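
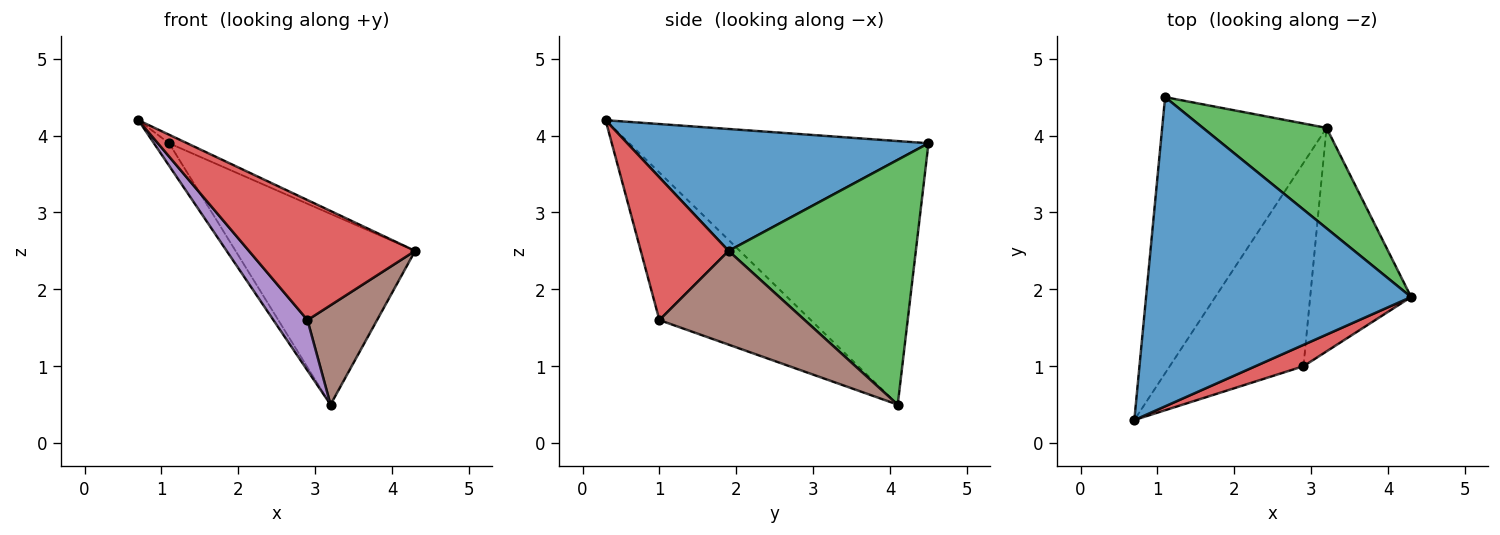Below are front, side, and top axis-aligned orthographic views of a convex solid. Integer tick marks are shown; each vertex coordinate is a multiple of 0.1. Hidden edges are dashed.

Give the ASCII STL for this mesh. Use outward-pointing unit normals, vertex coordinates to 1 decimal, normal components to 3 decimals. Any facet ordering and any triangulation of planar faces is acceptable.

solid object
 facet normal 0.418 0.025 0.908
  outer loop
   vertex 1.1 4.5 3.9
   vertex 0.7 0.3 4.2
   vertex 4.3 1.9 2.5
  endloop
 endfacet
 facet normal -0.848 0.043 -0.529
  outer loop
   vertex 3.2 4.1 0.5
   vertex 0.7 0.3 4.2
   vertex 1.1 4.5 3.9
  endloop
 endfacet
 facet normal 0.678 0.650 0.342
  outer loop
   vertex 3.2 4.1 0.5
   vertex 1.1 4.5 3.9
   vertex 4.3 1.9 2.5
  endloop
 endfacet
 facet normal 0.462 -0.873 0.155
  outer loop
   vertex 2.9 1.0 1.6
   vertex 4.3 1.9 2.5
   vertex 0.7 0.3 4.2
  endloop
 endfacet
 facet normal -0.731 -0.164 -0.663
  outer loop
   vertex 2.9 1.0 1.6
   vertex 0.7 0.3 4.2
   vertex 3.2 4.1 0.5
  endloop
 endfacet
 facet normal 0.647 -0.310 -0.697
  outer loop
   vertex 2.9 1.0 1.6
   vertex 3.2 4.1 0.5
   vertex 4.3 1.9 2.5
  endloop
 endfacet
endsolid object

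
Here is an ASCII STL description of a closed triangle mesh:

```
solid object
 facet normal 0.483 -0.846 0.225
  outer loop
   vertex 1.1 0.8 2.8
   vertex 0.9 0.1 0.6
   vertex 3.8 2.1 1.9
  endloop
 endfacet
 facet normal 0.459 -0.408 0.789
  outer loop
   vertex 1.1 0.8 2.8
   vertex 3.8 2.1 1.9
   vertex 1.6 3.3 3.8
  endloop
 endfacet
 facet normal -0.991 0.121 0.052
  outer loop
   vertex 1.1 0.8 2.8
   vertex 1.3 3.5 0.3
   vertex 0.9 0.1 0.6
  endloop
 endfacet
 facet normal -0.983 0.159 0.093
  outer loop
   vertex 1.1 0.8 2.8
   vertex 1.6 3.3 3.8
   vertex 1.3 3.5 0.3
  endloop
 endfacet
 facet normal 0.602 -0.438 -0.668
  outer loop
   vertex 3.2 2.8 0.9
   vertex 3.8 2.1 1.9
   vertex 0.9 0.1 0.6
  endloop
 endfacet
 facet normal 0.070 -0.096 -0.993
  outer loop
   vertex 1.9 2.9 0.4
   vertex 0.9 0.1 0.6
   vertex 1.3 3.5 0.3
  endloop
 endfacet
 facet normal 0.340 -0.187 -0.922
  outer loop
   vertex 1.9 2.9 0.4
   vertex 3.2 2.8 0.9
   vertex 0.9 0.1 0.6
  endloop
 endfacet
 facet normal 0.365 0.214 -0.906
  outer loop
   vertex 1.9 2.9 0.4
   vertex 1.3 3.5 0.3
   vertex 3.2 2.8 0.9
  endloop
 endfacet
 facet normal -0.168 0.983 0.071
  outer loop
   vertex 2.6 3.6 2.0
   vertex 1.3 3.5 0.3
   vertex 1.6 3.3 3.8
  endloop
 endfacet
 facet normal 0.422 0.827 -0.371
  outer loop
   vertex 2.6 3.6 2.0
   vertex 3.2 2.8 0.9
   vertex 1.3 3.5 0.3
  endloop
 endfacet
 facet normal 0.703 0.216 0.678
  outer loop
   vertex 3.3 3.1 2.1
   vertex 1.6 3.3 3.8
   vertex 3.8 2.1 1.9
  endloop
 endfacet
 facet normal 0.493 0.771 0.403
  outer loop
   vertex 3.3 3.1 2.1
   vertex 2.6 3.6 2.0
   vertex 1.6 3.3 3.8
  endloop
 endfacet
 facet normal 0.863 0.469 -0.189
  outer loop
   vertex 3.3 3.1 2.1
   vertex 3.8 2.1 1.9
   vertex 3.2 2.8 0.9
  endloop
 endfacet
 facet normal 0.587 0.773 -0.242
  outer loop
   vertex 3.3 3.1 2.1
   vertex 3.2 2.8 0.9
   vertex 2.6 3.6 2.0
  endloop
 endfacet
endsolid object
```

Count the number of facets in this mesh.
14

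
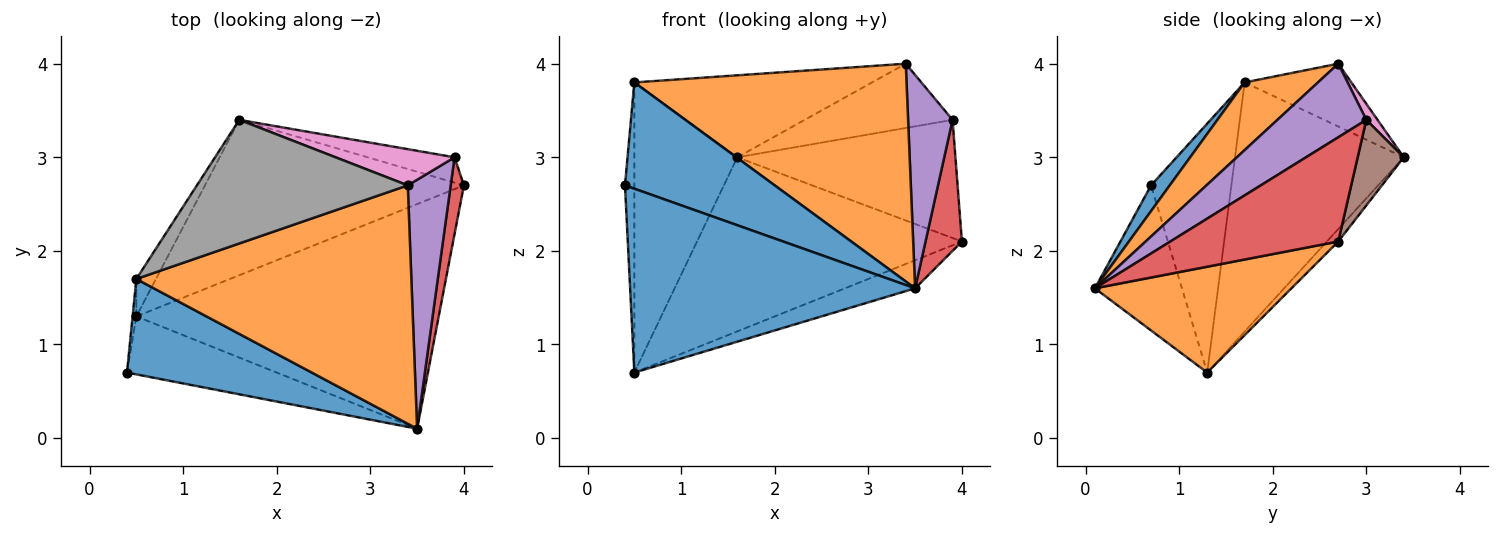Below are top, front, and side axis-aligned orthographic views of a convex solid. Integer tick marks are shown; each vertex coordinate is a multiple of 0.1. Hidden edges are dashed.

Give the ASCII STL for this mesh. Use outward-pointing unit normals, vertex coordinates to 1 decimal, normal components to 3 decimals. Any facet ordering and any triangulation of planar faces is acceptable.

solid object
 facet normal -0.280 -0.916 -0.289
  outer loop
   vertex 0.5 1.3 0.7
   vertex 3.5 0.1 1.6
   vertex 0.4 0.7 2.7
  endloop
 endfacet
 facet normal 0.328 0.117 -0.937
  outer loop
   vertex 0.5 1.3 0.7
   vertex 4.0 2.7 2.1
   vertex 3.5 0.1 1.6
  endloop
 endfacet
 facet normal -0.032 0.746 -0.666
  outer loop
   vertex 1.6 3.4 3.0
   vertex 4.0 2.7 2.1
   vertex 0.5 1.3 0.7
  endloop
 endfacet
 facet normal 0.970 -0.210 0.123
  outer loop
   vertex 3.9 3.0 3.4
   vertex 3.5 0.1 1.6
   vertex 4.0 2.7 2.1
  endloop
 endfacet
 facet normal 0.793 -0.396 0.463
  outer loop
   vertex 3.9 3.0 3.4
   vertex 3.4 2.7 4.0
   vertex 3.5 0.1 1.6
  endloop
 endfacet
 facet normal 0.202 0.958 -0.205
  outer loop
   vertex 3.9 3.0 3.4
   vertex 4.0 2.7 2.1
   vertex 1.6 3.4 3.0
  endloop
 endfacet
 facet normal 0.066 0.869 0.490
  outer loop
   vertex 3.9 3.0 3.4
   vertex 1.6 3.4 3.0
   vertex 3.4 2.7 4.0
  endloop
 endfacet
 facet normal -0.241 0.536 0.809
  outer loop
   vertex 0.5 1.7 3.8
   vertex 3.4 2.7 4.0
   vertex 1.6 3.4 3.0
  endloop
 endfacet
 facet normal -0.993 0.116 -0.015
  outer loop
   vertex 0.5 1.7 3.8
   vertex 0.5 1.3 0.7
   vertex 0.4 0.7 2.7
  endloop
 endfacet
 facet normal -0.852 0.520 -0.067
  outer loop
   vertex 0.5 1.7 3.8
   vertex 1.6 3.4 3.0
   vertex 0.5 1.3 0.7
  endloop
 endfacet
 facet normal 0.093 -0.741 0.665
  outer loop
   vertex 0.5 1.7 3.8
   vertex 0.4 0.7 2.7
   vertex 3.5 0.1 1.6
  endloop
 endfacet
 facet normal 0.179 -0.664 0.726
  outer loop
   vertex 0.5 1.7 3.8
   vertex 3.5 0.1 1.6
   vertex 3.4 2.7 4.0
  endloop
 endfacet
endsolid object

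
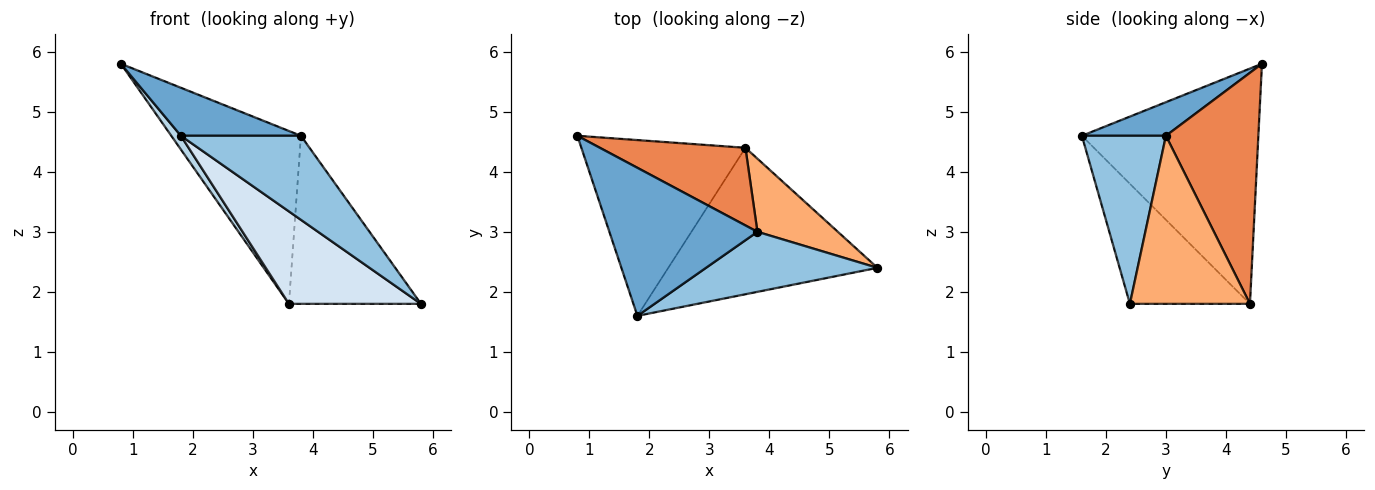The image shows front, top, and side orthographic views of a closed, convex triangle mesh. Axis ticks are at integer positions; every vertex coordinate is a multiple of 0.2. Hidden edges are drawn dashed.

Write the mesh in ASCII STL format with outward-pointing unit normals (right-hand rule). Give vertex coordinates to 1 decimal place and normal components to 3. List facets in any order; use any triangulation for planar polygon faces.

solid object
 facet normal 0.211 -0.302 0.930
  outer loop
   vertex 3.8 3.0 4.6
   vertex 0.8 4.6 5.8
   vertex 1.8 1.6 4.6
  endloop
 endfacet
 facet normal 0.495 -0.707 0.505
  outer loop
   vertex 3.8 3.0 4.6
   vertex 1.8 1.6 4.6
   vertex 5.8 2.4 1.8
  endloop
 endfacet
 facet normal -0.819 -0.045 -0.571
  outer loop
   vertex 3.6 4.4 1.8
   vertex 1.8 1.6 4.6
   vertex 0.8 4.6 5.8
  endloop
 endfacet
 facet normal -0.437 -0.480 -0.761
  outer loop
   vertex 3.6 4.4 1.8
   vertex 5.8 2.4 1.8
   vertex 1.8 1.6 4.6
  endloop
 endfacet
 facet normal 0.545 0.765 0.343
  outer loop
   vertex 3.6 4.4 1.8
   vertex 0.8 4.6 5.8
   vertex 3.8 3.0 4.6
  endloop
 endfacet
 facet normal 0.640 0.704 0.306
  outer loop
   vertex 3.6 4.4 1.8
   vertex 3.8 3.0 4.6
   vertex 5.8 2.4 1.8
  endloop
 endfacet
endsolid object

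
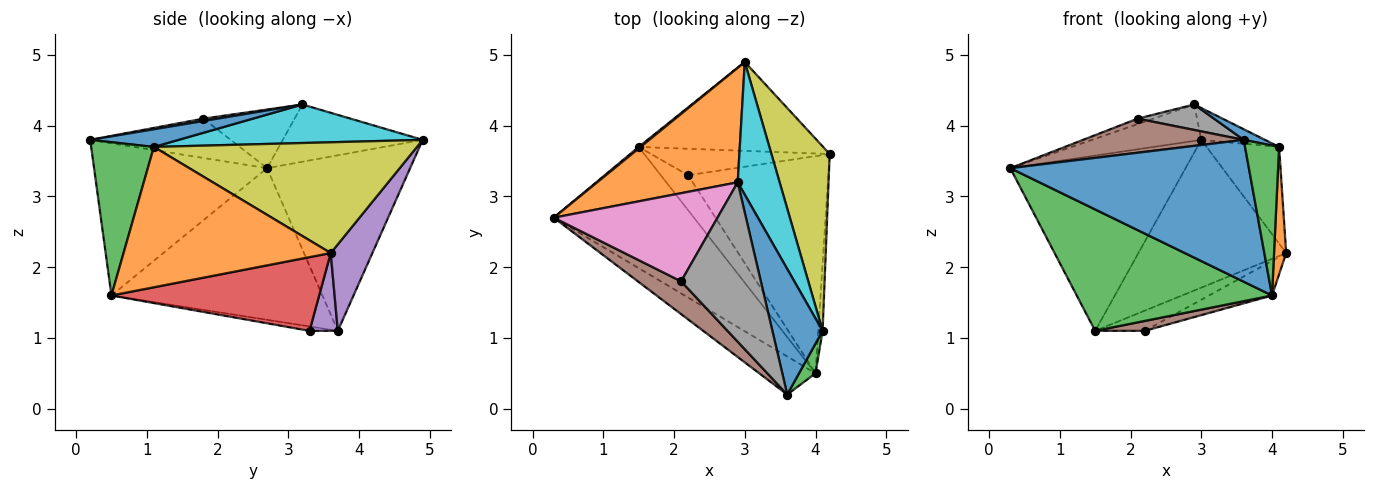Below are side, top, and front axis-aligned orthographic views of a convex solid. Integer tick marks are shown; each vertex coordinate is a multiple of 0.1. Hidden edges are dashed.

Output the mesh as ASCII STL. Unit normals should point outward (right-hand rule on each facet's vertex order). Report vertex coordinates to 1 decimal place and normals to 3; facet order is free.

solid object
 facet normal -0.574 -0.791 -0.212
  outer loop
   vertex 4.0 0.5 1.6
   vertex 3.6 0.2 3.8
   vertex 0.3 2.7 3.4
  endloop
 endfacet
 facet normal -0.362 0.283 0.888
  outer loop
   vertex 2.9 3.2 4.3
   vertex 3.0 4.9 3.8
   vertex 0.3 2.7 3.4
  endloop
 endfacet
 facet normal -0.607 -0.562 -0.561
  outer loop
   vertex 1.5 3.7 1.1
   vertex 4.0 0.5 1.6
   vertex 0.3 2.7 3.4
  endloop
 endfacet
 facet normal -0.632 0.775 0.007
  outer loop
   vertex 1.5 3.7 1.1
   vertex 0.3 2.7 3.4
   vertex 3.0 4.9 3.8
  endloop
 endfacet
 facet normal 0.235 0.833 -0.501
  outer loop
   vertex 1.5 3.7 1.1
   vertex 3.0 4.9 3.8
   vertex 4.2 3.6 2.2
  endloop
 endfacet
 facet normal -0.533 -0.610 0.587
  outer loop
   vertex 2.1 1.8 4.1
   vertex 0.3 2.7 3.4
   vertex 3.6 0.2 3.8
  endloop
 endfacet
 facet normal -0.337 0.058 0.940
  outer loop
   vertex 2.1 1.8 4.1
   vertex 2.9 3.2 4.3
   vertex 0.3 2.7 3.4
  endloop
 endfacet
 facet normal 0.029 -0.158 0.987
  outer loop
   vertex 2.1 1.8 4.1
   vertex 3.6 0.2 3.8
   vertex 2.9 3.2 4.3
  endloop
 endfacet
 facet normal 0.860 0.237 0.452
  outer loop
   vertex 4.1 1.1 3.7
   vertex 4.2 3.6 2.2
   vertex 3.0 4.9 3.8
  endloop
 endfacet
 facet normal 0.667 0.174 0.725
  outer loop
   vertex 4.1 1.1 3.7
   vertex 3.0 4.9 3.8
   vertex 2.9 3.2 4.3
  endloop
 endfacet
 facet normal 0.331 -0.079 0.940
  outer loop
   vertex 4.1 1.1 3.7
   vertex 2.9 3.2 4.3
   vertex 3.6 0.2 3.8
  endloop
 endfacet
 facet normal 0.998 -0.058 -0.031
  outer loop
   vertex 4.1 1.1 3.7
   vertex 4.0 0.5 1.6
   vertex 4.2 3.6 2.2
  endloop
 endfacet
 facet normal 0.875 -0.475 0.094
  outer loop
   vertex 4.1 1.1 3.7
   vertex 3.6 0.2 3.8
   vertex 4.0 0.5 1.6
  endloop
 endfacet
 facet normal 0.461 0.140 -0.876
  outer loop
   vertex 2.2 3.3 1.1
   vertex 4.2 3.6 2.2
   vertex 4.0 0.5 1.6
  endloop
 endfacet
 facet normal 0.327 0.573 -0.751
  outer loop
   vertex 2.2 3.3 1.1
   vertex 1.5 3.7 1.1
   vertex 4.2 3.6 2.2
  endloop
 endfacet
 facet normal -0.153 -0.268 -0.951
  outer loop
   vertex 2.2 3.3 1.1
   vertex 4.0 0.5 1.6
   vertex 1.5 3.7 1.1
  endloop
 endfacet
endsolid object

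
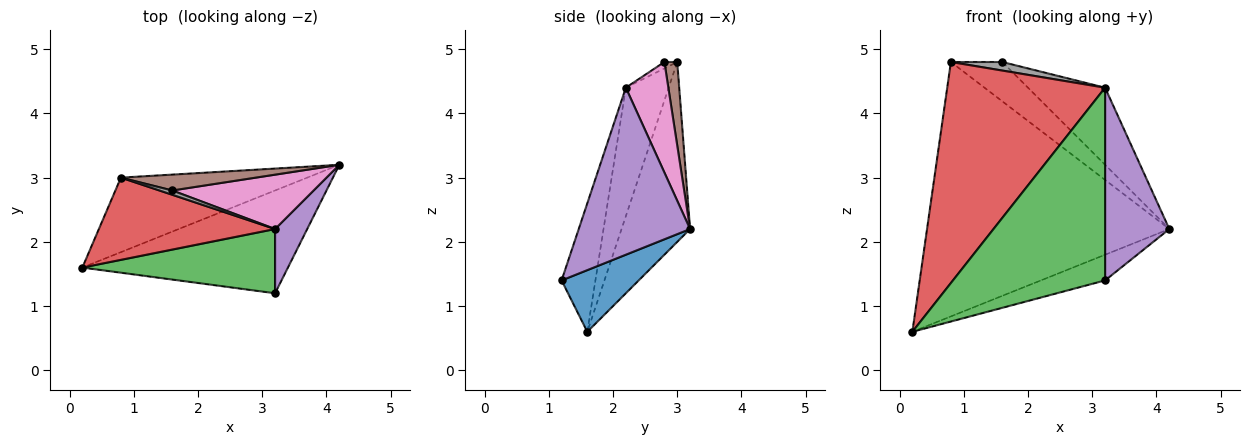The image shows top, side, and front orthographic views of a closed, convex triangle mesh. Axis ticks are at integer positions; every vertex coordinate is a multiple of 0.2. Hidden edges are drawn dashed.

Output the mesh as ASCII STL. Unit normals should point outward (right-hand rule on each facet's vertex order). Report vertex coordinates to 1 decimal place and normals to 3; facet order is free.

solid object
 facet normal 0.279 0.233 -0.931
  outer loop
   vertex 3.2 1.2 1.4
   vertex 0.2 1.6 0.6
   vertex 4.2 3.2 2.2
  endloop
 endfacet
 facet normal -0.262 0.926 -0.271
  outer loop
   vertex 0.8 3.0 4.8
   vertex 4.2 3.2 2.2
   vertex 0.2 1.6 0.6
  endloop
 endfacet
 facet normal -0.206 -0.928 0.309
  outer loop
   vertex 3.2 2.2 4.4
   vertex 0.2 1.6 0.6
   vertex 3.2 1.2 1.4
  endloop
 endfacet
 facet normal -0.246 -0.908 0.338
  outer loop
   vertex 3.2 2.2 4.4
   vertex 0.8 3.0 4.8
   vertex 0.2 1.6 0.6
  endloop
 endfacet
 facet normal 0.854 -0.493 0.164
  outer loop
   vertex 3.2 2.2 4.4
   vertex 3.2 1.2 1.4
   vertex 4.2 3.2 2.2
  endloop
 endfacet
 facet normal 0.226 0.903 0.365
  outer loop
   vertex 1.6 2.8 4.8
   vertex 4.2 3.2 2.2
   vertex 0.8 3.0 4.8
  endloop
 endfacet
 facet normal 0.411 0.745 0.525
  outer loop
   vertex 1.6 2.8 4.8
   vertex 3.2 2.2 4.4
   vertex 4.2 3.2 2.2
  endloop
 endfacet
 facet normal -0.218 -0.873 0.436
  outer loop
   vertex 1.6 2.8 4.8
   vertex 0.8 3.0 4.8
   vertex 3.2 2.2 4.4
  endloop
 endfacet
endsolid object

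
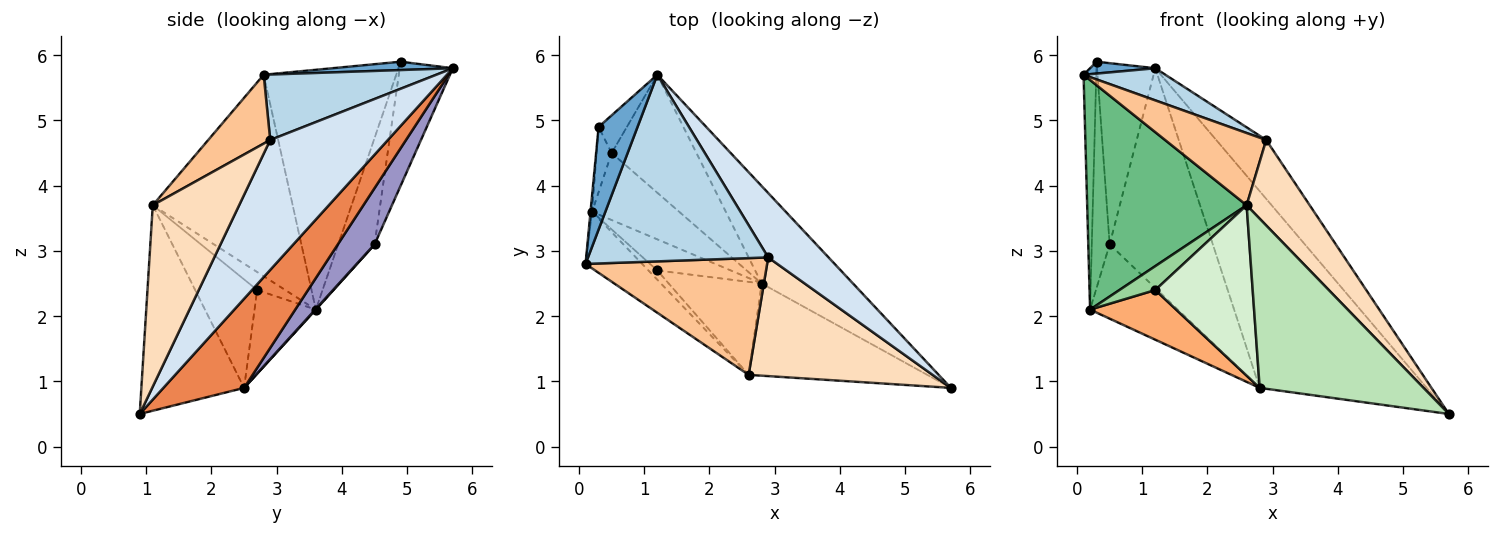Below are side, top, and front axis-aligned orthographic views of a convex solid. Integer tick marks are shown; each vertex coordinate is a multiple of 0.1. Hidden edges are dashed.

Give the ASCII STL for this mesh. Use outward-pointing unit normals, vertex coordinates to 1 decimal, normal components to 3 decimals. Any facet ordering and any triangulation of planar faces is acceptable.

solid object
 facet normal 0.208 -0.112 0.972
  outer loop
   vertex 0.3 4.9 5.9
   vertex 0.1 2.8 5.7
   vertex 1.2 5.7 5.8
  endloop
 endfacet
 facet normal -0.995 0.095 -0.006
  outer loop
   vertex 0.2 3.6 2.1
   vertex 0.1 2.8 5.7
   vertex 0.3 4.9 5.9
  endloop
 endfacet
 facet normal 0.337 -0.160 0.928
  outer loop
   vertex 2.9 2.9 4.7
   vertex 1.2 5.7 5.8
   vertex 0.1 2.8 5.7
  endloop
 endfacet
 facet normal 0.846 0.359 0.393
  outer loop
   vertex 2.9 2.9 4.7
   vertex 5.7 0.9 0.5
   vertex 1.2 5.7 5.8
  endloop
 endfacet
 facet normal 0.398 0.822 -0.407
  outer loop
   vertex 2.8 2.5 0.9
   vertex 1.2 5.7 5.8
   vertex 5.7 0.9 0.5
  endloop
 endfacet
 facet normal -0.517 -0.726 -0.454
  outer loop
   vertex 2.8 2.5 0.9
   vertex 1.2 2.7 2.4
   vertex 0.2 3.6 2.1
  endloop
 endfacet
 facet normal 0.307 -0.501 0.809
  outer loop
   vertex 2.6 1.1 3.7
   vertex 2.9 2.9 4.7
   vertex 0.1 2.8 5.7
  endloop
 endfacet
 facet normal 0.625 -0.456 0.634
  outer loop
   vertex 2.6 1.1 3.7
   vertex 5.7 0.9 0.5
   vertex 2.9 2.9 4.7
  endloop
 endfacet
 facet normal -0.648 -0.739 -0.182
  outer loop
   vertex 2.6 1.1 3.7
   vertex 0.1 2.8 5.7
   vertex 0.2 3.6 2.1
  endloop
 endfacet
 facet normal -0.590 -0.753 -0.291
  outer loop
   vertex 2.6 1.1 3.7
   vertex 0.2 3.6 2.1
   vertex 1.2 2.7 2.4
  endloop
 endfacet
 facet normal -0.482 -0.769 -0.419
  outer loop
   vertex 2.6 1.1 3.7
   vertex 2.8 2.5 0.9
   vertex 5.7 0.9 0.5
  endloop
 endfacet
 facet normal -0.488 -0.766 -0.418
  outer loop
   vertex 2.6 1.1 3.7
   vertex 1.2 2.7 2.4
   vertex 2.8 2.5 0.9
  endloop
 endfacet
 facet normal 0.299 0.841 -0.451
  outer loop
   vertex 0.5 4.5 3.1
   vertex 1.2 5.7 5.8
   vertex 2.8 2.5 0.9
  endloop
 endfacet
 facet normal 0.005 0.743 -0.670
  outer loop
   vertex 0.5 4.5 3.1
   vertex 2.8 2.5 0.9
   vertex 0.2 3.6 2.1
  endloop
 endfacet
 facet normal -0.666 0.730 -0.152
  outer loop
   vertex 0.5 4.5 3.1
   vertex 0.3 4.9 5.9
   vertex 1.2 5.7 5.8
  endloop
 endfacet
 facet normal -0.891 0.437 -0.126
  outer loop
   vertex 0.5 4.5 3.1
   vertex 0.2 3.6 2.1
   vertex 0.3 4.9 5.9
  endloop
 endfacet
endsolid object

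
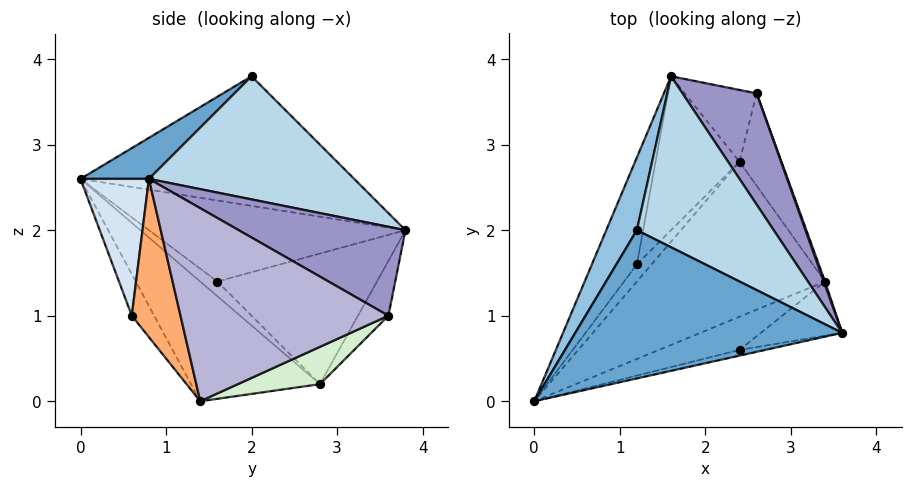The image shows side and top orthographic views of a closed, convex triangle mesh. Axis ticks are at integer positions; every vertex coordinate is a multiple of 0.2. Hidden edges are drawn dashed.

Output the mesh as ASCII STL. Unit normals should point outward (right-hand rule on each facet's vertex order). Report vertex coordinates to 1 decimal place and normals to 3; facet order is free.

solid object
 facet normal 0.125 -0.565 0.816
  outer loop
   vertex 1.2 2.0 3.8
   vertex 0.0 0.0 2.6
   vertex 3.6 0.8 2.6
  endloop
 endfacet
 facet normal -0.889 0.407 0.210
  outer loop
   vertex 1.2 2.0 3.8
   vertex 1.6 3.8 2.0
   vertex 0.0 0.0 2.6
  endloop
 endfacet
 facet normal 0.575 0.511 0.639
  outer loop
   vertex 1.2 2.0 3.8
   vertex 3.6 0.8 2.6
   vertex 1.6 3.8 2.0
  endloop
 endfacet
 facet normal 0.217 -0.975 -0.041
  outer loop
   vertex 2.4 0.6 1.0
   vertex 3.6 0.8 2.6
   vertex 0.0 0.0 2.6
  endloop
 endfacet
 facet normal -0.403 -0.474 -0.783
  outer loop
   vertex 2.4 0.6 1.0
   vertex 0.0 0.0 2.6
   vertex 3.4 1.4 0.0
  endloop
 endfacet
 facet normal 0.454 -0.860 -0.233
  outer loop
   vertex 2.4 0.6 1.0
   vertex 3.4 1.4 0.0
   vertex 3.6 0.8 2.6
  endloop
 endfacet
 facet normal -0.519 -0.254 -0.816
  outer loop
   vertex 2.4 2.8 0.2
   vertex 3.4 1.4 0.0
   vertex 0.0 0.0 2.6
  endloop
 endfacet
 facet normal -0.839 0.280 -0.466
  outer loop
   vertex 1.2 1.6 1.4
   vertex 0.0 0.0 2.6
   vertex 1.6 3.8 2.0
  endloop
 endfacet
 facet normal -0.707 0.000 -0.707
  outer loop
   vertex 1.2 1.6 1.4
   vertex 2.4 2.8 0.2
   vertex 0.0 0.0 2.6
  endloop
 endfacet
 facet normal -0.806 0.288 -0.518
  outer loop
   vertex 1.2 1.6 1.4
   vertex 1.6 3.8 2.0
   vertex 2.4 2.8 0.2
  endloop
 endfacet
 facet normal -0.440 0.688 -0.578
  outer loop
   vertex 2.6 3.6 1.0
   vertex 2.4 2.8 0.2
   vertex 1.6 3.8 2.0
  endloop
 endfacet
 facet normal 0.574 0.503 -0.646
  outer loop
   vertex 2.6 3.6 1.0
   vertex 3.4 1.4 0.0
   vertex 2.4 2.8 0.2
  endloop
 endfacet
 facet normal 0.647 0.539 0.539
  outer loop
   vertex 2.6 3.6 1.0
   vertex 1.6 3.8 2.0
   vertex 3.6 0.8 2.6
  endloop
 endfacet
 facet normal 0.941 0.339 0.006
  outer loop
   vertex 2.6 3.6 1.0
   vertex 3.6 0.8 2.6
   vertex 3.4 1.4 0.0
  endloop
 endfacet
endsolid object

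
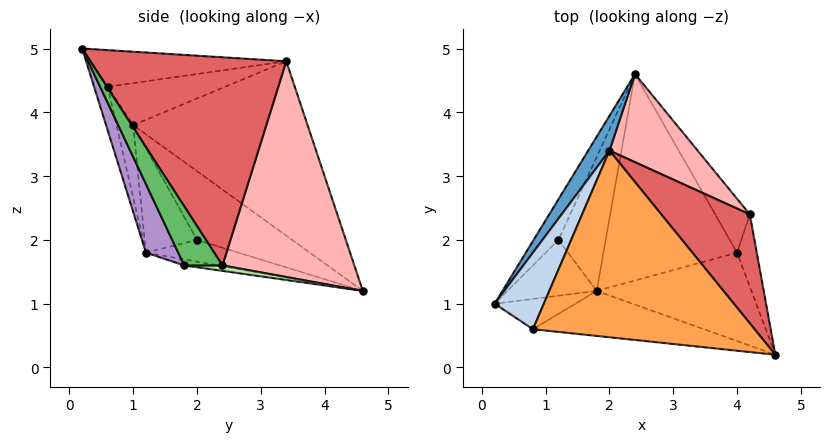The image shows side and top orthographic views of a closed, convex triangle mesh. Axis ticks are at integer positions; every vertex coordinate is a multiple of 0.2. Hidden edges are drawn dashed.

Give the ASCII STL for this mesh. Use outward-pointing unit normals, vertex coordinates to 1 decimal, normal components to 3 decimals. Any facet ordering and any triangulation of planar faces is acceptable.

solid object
 facet normal -0.815 0.570 0.099
  outer loop
   vertex 2.0 3.4 4.8
   vertex 2.4 4.6 1.2
   vertex 0.2 1.0 3.8
  endloop
 endfacet
 facet normal -0.639 0.167 0.751
  outer loop
   vertex 0.8 0.6 4.4
   vertex 2.0 3.4 4.8
   vertex 0.2 1.0 3.8
  endloop
 endfacet
 facet normal -0.163 -0.071 0.984
  outer loop
   vertex 0.8 0.6 4.4
   vertex 4.6 0.2 5.0
   vertex 2.0 3.4 4.8
  endloop
 endfacet
 facet normal -0.893 0.313 -0.322
  outer loop
   vertex 1.2 2.0 2.0
   vertex 0.2 1.0 3.8
   vertex 2.4 4.6 1.2
  endloop
 endfacet
 facet normal 0.905 -0.302 -0.302
  outer loop
   vertex 4.2 2.4 1.6
   vertex 4.6 0.2 5.0
   vertex 4.0 1.8 1.6
  endloop
 endfacet
 facet normal 0.156 -0.052 -0.986
  outer loop
   vertex 4.2 2.4 1.6
   vertex 4.0 1.8 1.6
   vertex 2.4 4.6 1.2
  endloop
 endfacet
 facet normal 0.728 0.611 0.310
  outer loop
   vertex 4.2 2.4 1.6
   vertex 2.0 3.4 4.8
   vertex 4.6 0.2 5.0
  endloop
 endfacet
 facet normal 0.714 0.637 0.292
  outer loop
   vertex 4.2 2.4 1.6
   vertex 2.4 4.6 1.2
   vertex 2.0 3.4 4.8
  endloop
 endfacet
 facet normal 0.198 -0.873 -0.446
  outer loop
   vertex 1.8 1.2 1.8
   vertex 4.0 1.8 1.6
   vertex 4.6 0.2 5.0
  endloop
 endfacet
 facet normal -0.063 -0.967 -0.247
  outer loop
   vertex 1.8 1.2 1.8
   vertex 4.6 0.2 5.0
   vertex 0.8 0.6 4.4
  endloop
 endfacet
 facet normal -0.285 -0.904 -0.318
  outer loop
   vertex 1.8 1.2 1.8
   vertex 0.8 0.6 4.4
   vertex 0.2 1.0 3.8
  endloop
 endfacet
 facet normal -0.704 -0.378 -0.601
  outer loop
   vertex 1.8 1.2 1.8
   vertex 0.2 1.0 3.8
   vertex 1.2 2.0 2.0
  endloop
 endfacet
 facet normal -0.044 -0.166 -0.985
  outer loop
   vertex 1.8 1.2 1.8
   vertex 2.4 4.6 1.2
   vertex 4.0 1.8 1.6
  endloop
 endfacet
 facet normal -0.417 -0.086 -0.905
  outer loop
   vertex 1.8 1.2 1.8
   vertex 1.2 2.0 2.0
   vertex 2.4 4.6 1.2
  endloop
 endfacet
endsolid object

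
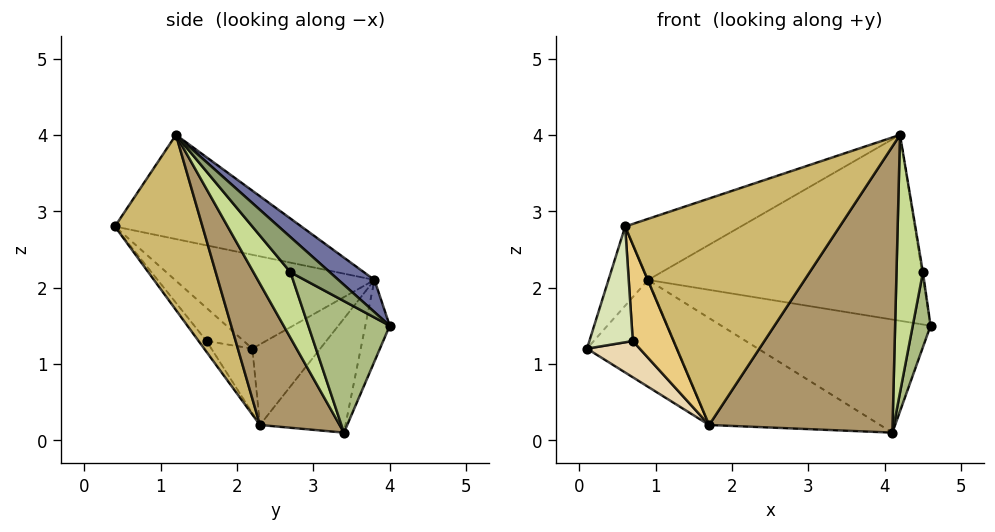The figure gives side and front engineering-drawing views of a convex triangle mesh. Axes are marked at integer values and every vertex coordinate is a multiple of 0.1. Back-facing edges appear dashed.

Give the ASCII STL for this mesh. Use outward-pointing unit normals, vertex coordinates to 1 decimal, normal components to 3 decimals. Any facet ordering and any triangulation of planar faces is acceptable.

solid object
 facet normal 0.086 0.657 0.749
  outer loop
   vertex 0.9 3.8 2.1
   vertex 4.2 1.2 4.0
   vertex 4.6 4.0 1.5
  endloop
 endfacet
 facet normal -0.108 0.927 -0.359
  outer loop
   vertex 0.9 3.8 2.1
   vertex 4.6 4.0 1.5
   vertex 4.1 3.4 0.1
  endloop
 endfacet
 facet normal -0.868 0.172 0.465
  outer loop
   vertex 0.6 0.4 2.8
   vertex 0.9 3.8 2.1
   vertex 0.1 2.2 1.2
  endloop
 endfacet
 facet normal -0.352 0.218 0.910
  outer loop
   vertex 0.6 0.4 2.8
   vertex 4.2 1.2 4.0
   vertex 0.9 3.8 2.1
  endloop
 endfacet
 facet normal 0.983 0.023 0.183
  outer loop
   vertex 4.5 2.7 2.2
   vertex 4.6 4.0 1.5
   vertex 4.2 1.2 4.0
  endloop
 endfacet
 facet normal 0.946 -0.207 -0.249
  outer loop
   vertex 4.5 2.7 2.2
   vertex 4.1 3.4 0.1
   vertex 4.6 4.0 1.5
  endloop
 endfacet
 facet normal 0.768 -0.549 -0.329
  outer loop
   vertex 4.5 2.7 2.2
   vertex 4.2 1.2 4.0
   vertex 4.1 3.4 0.1
  endloop
 endfacet
 facet normal -0.545 -0.636 -0.545
  outer loop
   vertex 0.7 1.6 1.3
   vertex 0.6 0.4 2.8
   vertex 0.1 2.2 1.2
  endloop
 endfacet
 facet normal 0.352 -0.811 -0.467
  outer loop
   vertex 1.7 2.3 0.2
   vertex 4.1 3.4 0.1
   vertex 4.2 1.2 4.0
  endloop
 endfacet
 facet normal 0.336 -0.823 -0.459
  outer loop
   vertex 1.7 2.3 0.2
   vertex 4.2 1.2 4.0
   vertex 0.6 0.4 2.8
  endloop
 endfacet
 facet normal -0.149 -0.767 -0.624
  outer loop
   vertex 1.7 2.3 0.2
   vertex 0.6 0.4 2.8
   vertex 0.7 1.6 1.3
  endloop
 endfacet
 facet normal -0.421 -0.542 -0.727
  outer loop
   vertex 1.7 2.3 0.2
   vertex 0.7 1.6 1.3
   vertex 0.1 2.2 1.2
  endloop
 endfacet
 facet normal -0.451 0.598 -0.662
  outer loop
   vertex 1.7 2.3 0.2
   vertex 0.1 2.2 1.2
   vertex 0.9 3.8 2.1
  endloop
 endfacet
 facet normal -0.333 0.667 -0.667
  outer loop
   vertex 1.7 2.3 0.2
   vertex 0.9 3.8 2.1
   vertex 4.1 3.4 0.1
  endloop
 endfacet
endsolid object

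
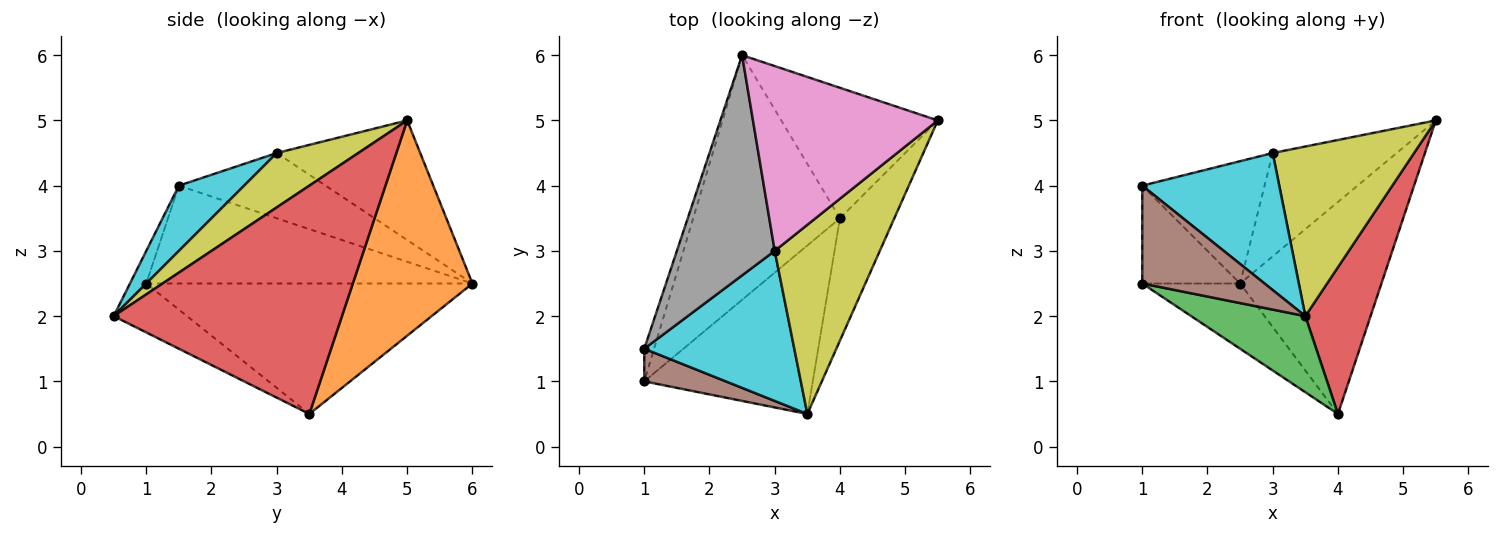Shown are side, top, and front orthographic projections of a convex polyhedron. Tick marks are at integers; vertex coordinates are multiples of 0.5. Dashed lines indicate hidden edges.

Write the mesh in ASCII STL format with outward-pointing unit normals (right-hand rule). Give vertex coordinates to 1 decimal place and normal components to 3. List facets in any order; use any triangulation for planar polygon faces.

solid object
 facet normal -0.652 0.195 -0.733
  outer loop
   vertex 4.0 3.5 0.5
   vertex 1.0 1.0 2.5
   vertex 2.5 6.0 2.5
  endloop
 endfacet
 facet normal 0.585 0.691 -0.425
  outer loop
   vertex 4.0 3.5 0.5
   vertex 2.5 6.0 2.5
   vertex 5.5 5.0 5.0
  endloop
 endfacet
 facet normal -0.256 -0.398 -0.881
  outer loop
   vertex 3.5 0.5 2.0
   vertex 1.0 1.0 2.5
   vertex 4.0 3.5 0.5
  endloop
 endfacet
 facet normal 0.937 -0.268 -0.223
  outer loop
   vertex 3.5 0.5 2.0
   vertex 4.0 3.5 0.5
   vertex 5.5 5.0 5.0
  endloop
 endfacet
 facet normal -0.953 0.286 -0.095
  outer loop
   vertex 1.0 1.5 4.0
   vertex 2.5 6.0 2.5
   vertex 1.0 1.0 2.5
  endloop
 endfacet
 facet normal -0.125 -0.941 0.314
  outer loop
   vertex 1.0 1.5 4.0
   vertex 1.0 1.0 2.5
   vertex 3.5 0.5 2.0
  endloop
 endfacet
 facet normal -0.492 0.425 0.760
  outer loop
   vertex 3.0 3.0 4.5
   vertex 5.5 5.0 5.0
   vertex 2.5 6.0 2.5
  endloop
 endfacet
 facet normal -0.504 0.420 0.755
  outer loop
   vertex 3.0 3.0 4.5
   vertex 2.5 6.0 2.5
   vertex 1.0 1.5 4.0
  endloop
 endfacet
 facet normal 0.359 -0.623 0.695
  outer loop
   vertex 3.0 3.0 4.5
   vertex 3.5 0.5 2.0
   vertex 5.5 5.0 5.0
  endloop
 endfacet
 facet normal 0.306 -0.642 0.703
  outer loop
   vertex 3.0 3.0 4.5
   vertex 1.0 1.5 4.0
   vertex 3.5 0.5 2.0
  endloop
 endfacet
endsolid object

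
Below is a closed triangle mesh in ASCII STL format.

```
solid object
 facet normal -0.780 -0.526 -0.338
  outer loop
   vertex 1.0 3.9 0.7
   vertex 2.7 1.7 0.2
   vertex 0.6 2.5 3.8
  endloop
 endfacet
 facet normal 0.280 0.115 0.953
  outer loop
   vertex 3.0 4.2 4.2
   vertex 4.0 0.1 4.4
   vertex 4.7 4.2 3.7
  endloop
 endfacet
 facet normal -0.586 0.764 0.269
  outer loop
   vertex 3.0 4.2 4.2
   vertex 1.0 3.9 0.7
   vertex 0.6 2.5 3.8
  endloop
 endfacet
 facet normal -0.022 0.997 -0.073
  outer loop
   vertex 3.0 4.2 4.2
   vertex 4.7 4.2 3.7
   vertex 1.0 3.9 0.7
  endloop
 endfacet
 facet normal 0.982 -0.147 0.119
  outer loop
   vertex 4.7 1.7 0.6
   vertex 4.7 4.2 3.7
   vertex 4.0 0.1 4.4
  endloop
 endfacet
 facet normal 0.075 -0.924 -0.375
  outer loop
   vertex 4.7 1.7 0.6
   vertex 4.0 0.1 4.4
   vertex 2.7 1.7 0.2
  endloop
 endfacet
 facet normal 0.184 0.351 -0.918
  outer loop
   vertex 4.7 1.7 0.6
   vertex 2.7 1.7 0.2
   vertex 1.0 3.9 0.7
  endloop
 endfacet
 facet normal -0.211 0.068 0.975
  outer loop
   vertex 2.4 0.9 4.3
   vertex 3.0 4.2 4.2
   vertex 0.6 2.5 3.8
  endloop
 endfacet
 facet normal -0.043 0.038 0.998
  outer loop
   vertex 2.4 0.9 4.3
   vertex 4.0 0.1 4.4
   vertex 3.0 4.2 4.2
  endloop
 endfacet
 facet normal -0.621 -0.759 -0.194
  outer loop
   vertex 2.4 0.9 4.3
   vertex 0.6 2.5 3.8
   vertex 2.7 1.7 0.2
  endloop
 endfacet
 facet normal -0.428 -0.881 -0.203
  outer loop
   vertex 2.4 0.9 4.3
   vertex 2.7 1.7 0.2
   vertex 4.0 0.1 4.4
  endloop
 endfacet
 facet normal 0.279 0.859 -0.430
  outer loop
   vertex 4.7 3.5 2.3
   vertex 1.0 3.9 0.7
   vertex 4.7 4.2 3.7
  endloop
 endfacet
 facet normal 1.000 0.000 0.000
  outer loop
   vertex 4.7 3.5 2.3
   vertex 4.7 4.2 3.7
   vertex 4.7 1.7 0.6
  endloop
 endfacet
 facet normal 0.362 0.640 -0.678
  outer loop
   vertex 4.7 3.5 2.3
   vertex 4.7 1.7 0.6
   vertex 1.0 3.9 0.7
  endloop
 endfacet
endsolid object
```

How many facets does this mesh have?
14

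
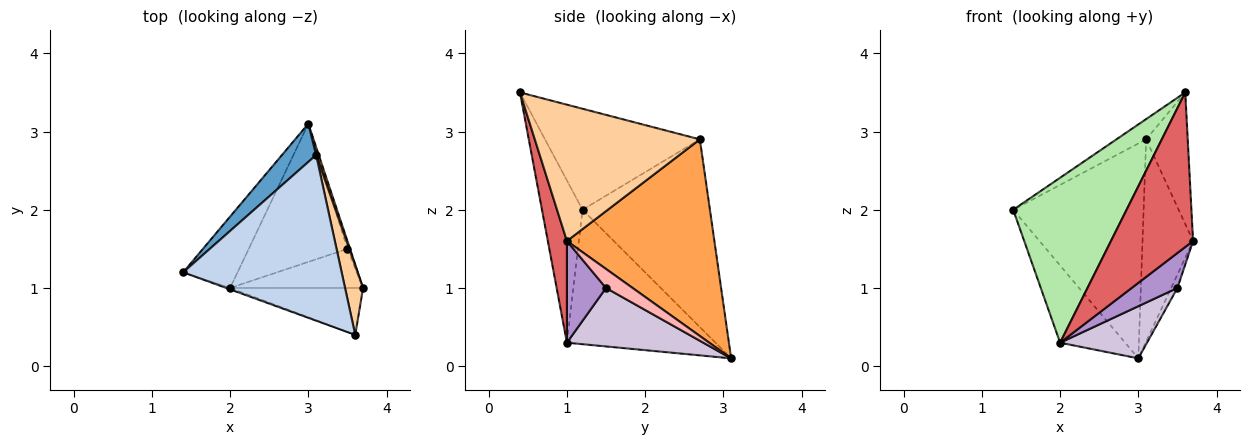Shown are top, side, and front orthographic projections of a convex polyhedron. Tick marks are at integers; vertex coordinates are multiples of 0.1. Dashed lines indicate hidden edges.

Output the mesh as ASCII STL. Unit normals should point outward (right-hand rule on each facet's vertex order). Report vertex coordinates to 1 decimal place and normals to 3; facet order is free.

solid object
 facet normal -0.693 0.710 0.126
  outer loop
   vertex 3.1 2.7 2.9
   vertex 3.0 3.1 0.1
   vertex 1.4 1.2 2.0
  endloop
 endfacet
 facet normal -0.535 0.103 0.839
  outer loop
   vertex 3.1 2.7 2.9
   vertex 1.4 1.2 2.0
   vertex 3.6 0.4 3.5
  endloop
 endfacet
 facet normal 0.946 0.324 0.013
  outer loop
   vertex 3.1 2.7 2.9
   vertex 3.7 1.0 1.6
   vertex 3.0 3.1 0.1
  endloop
 endfacet
 facet normal 0.962 0.242 0.127
  outer loop
   vertex 3.1 2.7 2.9
   vertex 3.6 0.4 3.5
   vertex 3.7 1.0 1.6
  endloop
 endfacet
 facet normal -0.859 0.376 -0.347
  outer loop
   vertex 2.0 1.0 0.3
   vertex 1.4 1.2 2.0
   vertex 3.0 3.1 0.1
  endloop
 endfacet
 facet normal -0.337 -0.942 -0.008
  outer loop
   vertex 2.0 1.0 0.3
   vertex 3.6 0.4 3.5
   vertex 1.4 1.2 2.0
  endloop
 endfacet
 facet normal 0.217 -0.934 -0.284
  outer loop
   vertex 2.0 1.0 0.3
   vertex 3.7 1.0 1.6
   vertex 3.6 0.4 3.5
  endloop
 endfacet
 facet normal 0.965 0.227 -0.132
  outer loop
   vertex 3.5 1.5 1.0
   vertex 3.0 3.1 0.1
   vertex 3.7 1.0 1.6
  endloop
 endfacet
 facet normal 0.495 -0.579 -0.648
  outer loop
   vertex 3.5 1.5 1.0
   vertex 3.7 1.0 1.6
   vertex 2.0 1.0 0.3
  endloop
 endfacet
 facet normal 0.485 -0.309 -0.818
  outer loop
   vertex 3.5 1.5 1.0
   vertex 2.0 1.0 0.3
   vertex 3.0 3.1 0.1
  endloop
 endfacet
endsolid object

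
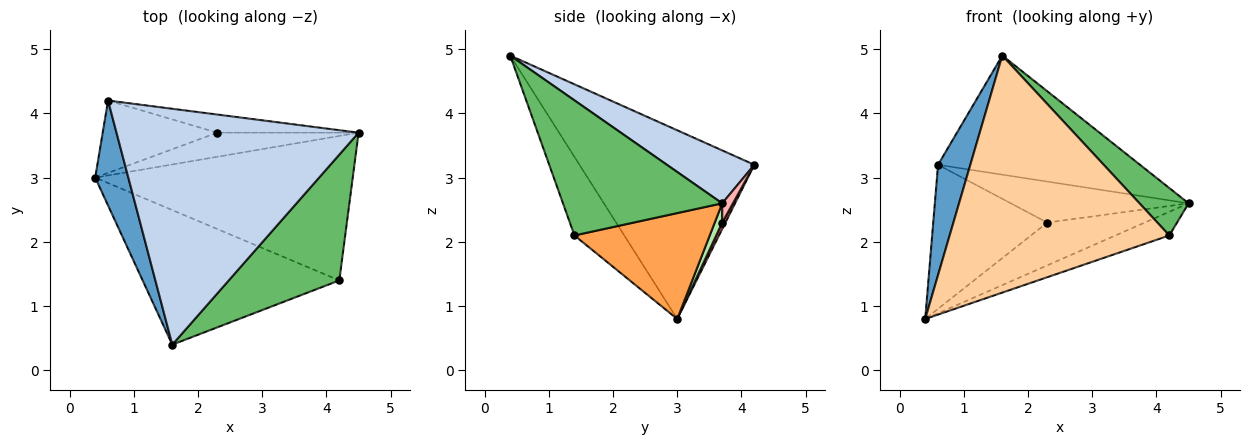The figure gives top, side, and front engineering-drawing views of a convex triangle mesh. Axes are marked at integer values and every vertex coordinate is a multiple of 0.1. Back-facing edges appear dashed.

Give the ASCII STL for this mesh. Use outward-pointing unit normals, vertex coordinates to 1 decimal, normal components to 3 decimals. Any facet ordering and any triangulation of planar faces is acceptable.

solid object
 facet normal -0.969 -0.179 0.170
  outer loop
   vertex 0.6 4.2 3.2
   vertex 0.4 3.0 0.8
   vertex 1.6 0.4 4.9
  endloop
 endfacet
 facet normal 0.192 0.442 0.876
  outer loop
   vertex 0.6 4.2 3.2
   vertex 1.6 0.4 4.9
   vertex 4.5 3.7 2.6
  endloop
 endfacet
 facet normal 0.376 0.150 -0.914
  outer loop
   vertex 4.2 1.4 2.1
   vertex 0.4 3.0 0.8
   vertex 4.5 3.7 2.6
  endloop
 endfacet
 facet normal -0.194 -0.853 -0.484
  outer loop
   vertex 4.2 1.4 2.1
   vertex 1.6 0.4 4.9
   vertex 0.4 3.0 0.8
  endloop
 endfacet
 facet normal 0.753 -0.232 0.616
  outer loop
   vertex 4.2 1.4 2.1
   vertex 4.5 3.7 2.6
   vertex 1.6 0.4 4.9
  endloop
 endfacet
 facet normal 0.067 0.869 -0.490
  outer loop
   vertex 2.3 3.7 2.3
   vertex 4.5 3.7 2.6
   vertex 0.4 3.0 0.8
  endloop
 endfacet
 facet normal 0.025 0.893 -0.449
  outer loop
   vertex 2.3 3.7 2.3
   vertex 0.4 3.0 0.8
   vertex 0.6 4.2 3.2
  endloop
 endfacet
 facet normal 0.055 0.913 -0.403
  outer loop
   vertex 2.3 3.7 2.3
   vertex 0.6 4.2 3.2
   vertex 4.5 3.7 2.6
  endloop
 endfacet
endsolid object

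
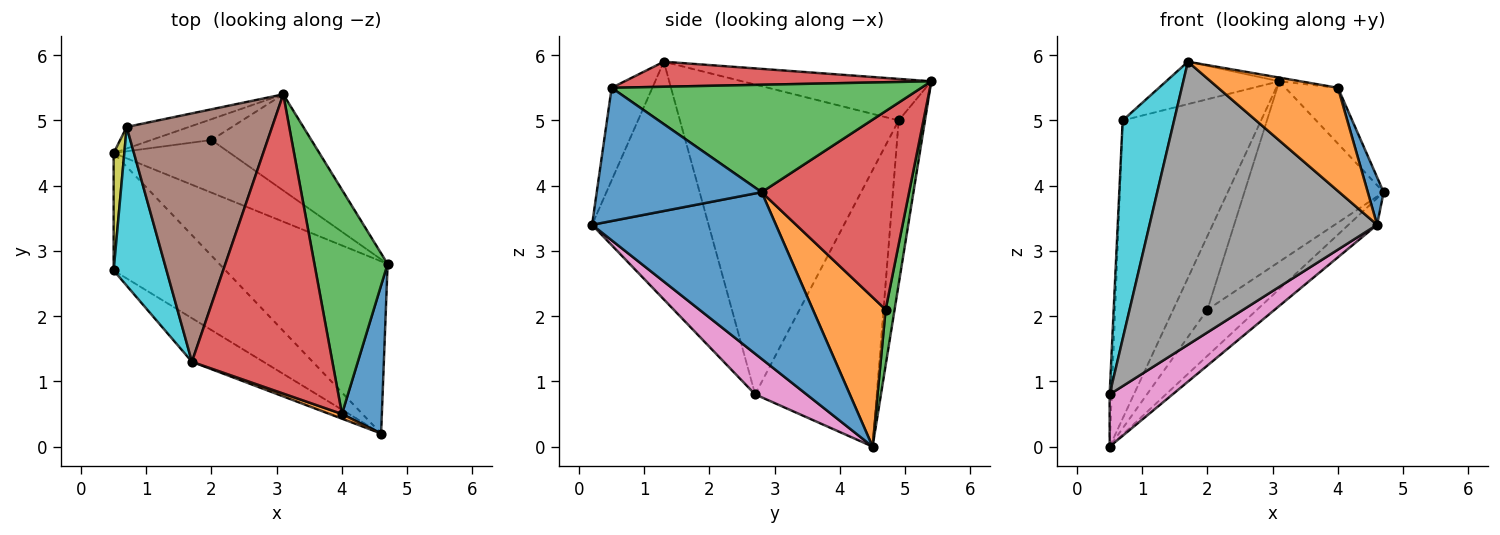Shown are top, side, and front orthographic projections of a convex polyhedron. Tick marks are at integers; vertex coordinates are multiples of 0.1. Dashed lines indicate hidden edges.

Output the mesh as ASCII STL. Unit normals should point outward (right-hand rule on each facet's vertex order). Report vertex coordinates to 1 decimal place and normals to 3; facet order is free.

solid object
 facet normal 0.700 0.109 -0.706
  outer loop
   vertex 4.6 0.2 3.4
   vertex 0.5 4.5 0.0
   vertex 4.7 2.8 3.9
  endloop
 endfacet
 facet normal 0.694 0.474 -0.541
  outer loop
   vertex 2.0 4.7 2.1
   vertex 4.7 2.8 3.9
   vertex 0.5 4.5 0.0
  endloop
 endfacet
 facet normal 0.244 0.933 -0.263
  outer loop
   vertex 2.0 4.7 2.1
   vertex 0.5 4.5 0.0
   vertex 3.1 5.4 5.6
  endloop
 endfacet
 facet normal 0.683 0.645 -0.344
  outer loop
   vertex 2.0 4.7 2.1
   vertex 3.1 5.4 5.6
   vertex 4.7 2.8 3.9
  endloop
 endfacet
 facet normal -0.186 0.980 -0.071
  outer loop
   vertex 0.7 4.9 5.0
   vertex 3.1 5.4 5.6
   vertex 0.5 4.5 0.0
  endloop
 endfacet
 facet normal -0.271 0.162 0.949
  outer loop
   vertex 0.7 4.9 5.0
   vertex 1.7 1.3 5.9
   vertex 3.1 5.4 5.6
  endloop
 endfacet
 facet normal 0.315 -0.385 -0.867
  outer loop
   vertex 0.5 2.7 0.8
   vertex 0.5 4.5 0.0
   vertex 4.6 0.2 3.4
  endloop
 endfacet
 facet normal -0.452 -0.882 -0.136
  outer loop
   vertex 0.5 2.7 0.8
   vertex 4.6 0.2 3.4
   vertex 1.7 1.3 5.9
  endloop
 endfacet
 facet normal -0.999 0.017 0.039
  outer loop
   vertex 0.5 2.7 0.8
   vertex 0.7 4.9 5.0
   vertex 0.5 4.5 0.0
  endloop
 endfacet
 facet normal -0.960 -0.226 0.164
  outer loop
   vertex 0.5 2.7 0.8
   vertex 1.7 1.3 5.9
   vertex 0.7 4.9 5.0
  endloop
 endfacet
 facet normal 0.954 -0.092 0.286
  outer loop
   vertex 4.0 0.5 5.5
   vertex 4.6 0.2 3.4
   vertex 4.7 2.8 3.9
  endloop
 endfacet
 facet normal -0.321 -0.946 0.043
  outer loop
   vertex 4.0 0.5 5.5
   vertex 1.7 1.3 5.9
   vertex 4.6 0.2 3.4
  endloop
 endfacet
 facet normal 0.818 0.139 0.558
  outer loop
   vertex 4.0 0.5 5.5
   vertex 4.7 2.8 3.9
   vertex 3.1 5.4 5.6
  endloop
 endfacet
 facet normal 0.175 0.012 0.984
  outer loop
   vertex 4.0 0.5 5.5
   vertex 3.1 5.4 5.6
   vertex 1.7 1.3 5.9
  endloop
 endfacet
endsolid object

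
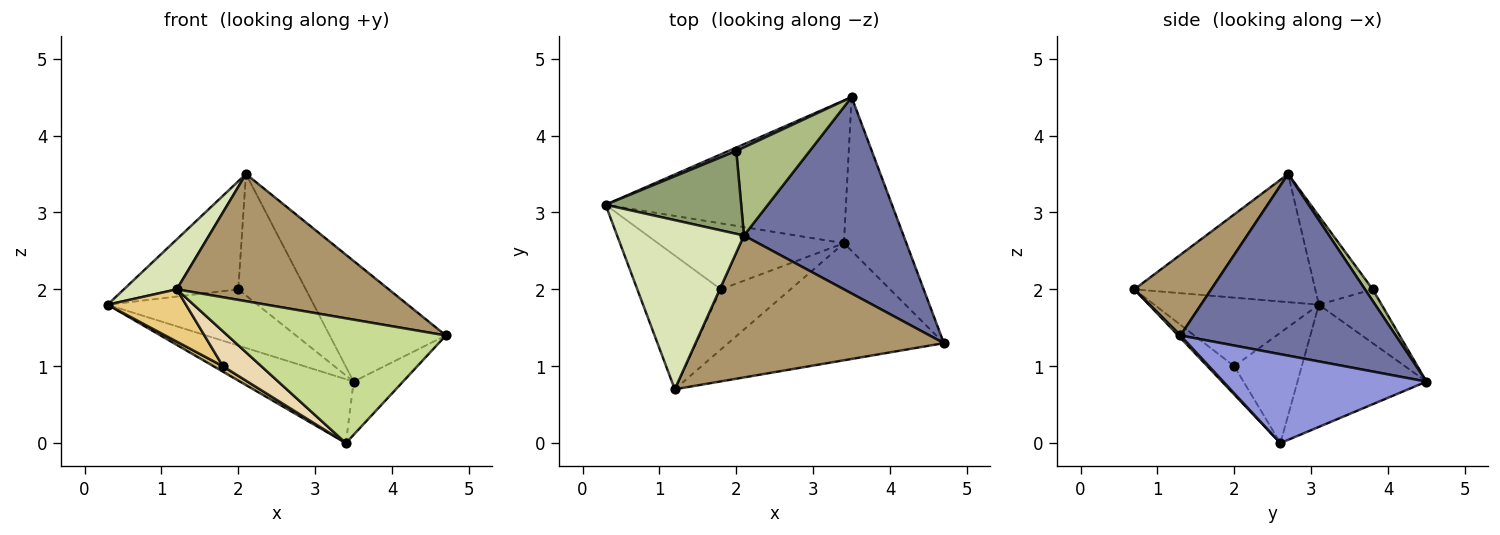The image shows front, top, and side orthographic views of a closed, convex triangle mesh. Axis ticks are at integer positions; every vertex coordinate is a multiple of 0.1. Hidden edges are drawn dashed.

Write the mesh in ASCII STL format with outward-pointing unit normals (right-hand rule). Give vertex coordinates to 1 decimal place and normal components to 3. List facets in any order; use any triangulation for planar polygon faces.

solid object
 facet normal 0.696 0.376 0.612
  outer loop
   vertex 2.1 2.7 3.5
   vertex 4.7 1.3 1.4
   vertex 3.5 4.5 0.8
  endloop
 endfacet
 facet normal -0.421 0.371 -0.828
  outer loop
   vertex 3.4 2.6 0.0
   vertex 0.3 3.1 1.8
   vertex 3.5 4.5 0.8
  endloop
 endfacet
 facet normal 0.802 0.195 -0.564
  outer loop
   vertex 3.4 2.6 0.0
   vertex 3.5 4.5 0.8
   vertex 4.7 1.3 1.4
  endloop
 endfacet
 facet normal -0.386 0.921 0.055
  outer loop
   vertex 2.0 3.8 2.0
   vertex 3.5 4.5 0.8
   vertex 0.3 3.1 1.8
  endloop
 endfacet
 facet normal -0.370 0.737 0.565
  outer loop
   vertex 2.0 3.8 2.0
   vertex 0.3 3.1 1.8
   vertex 2.1 2.7 3.5
  endloop
 endfacet
 facet normal 0.092 0.806 0.585
  outer loop
   vertex 2.0 3.8 2.0
   vertex 2.1 2.7 3.5
   vertex 3.5 4.5 0.8
  endloop
 endfacet
 facet normal 0.008 -0.729 -0.684
  outer loop
   vertex 1.2 0.7 2.0
   vertex 3.4 2.6 0.0
   vertex 4.7 1.3 1.4
  endloop
 endfacet
 facet normal -0.696 -0.204 0.689
  outer loop
   vertex 1.2 0.7 2.0
   vertex 2.1 2.7 3.5
   vertex 0.3 3.1 1.8
  endloop
 endfacet
 facet normal 0.235 -0.649 0.724
  outer loop
   vertex 1.2 0.7 2.0
   vertex 4.7 1.3 1.4
   vertex 2.1 2.7 3.5
  endloop
 endfacet
 facet normal -0.509 -0.071 -0.858
  outer loop
   vertex 1.8 2.0 1.0
   vertex 0.3 3.1 1.8
   vertex 3.4 2.6 0.0
  endloop
 endfacet
 facet normal -0.607 -0.289 -0.740
  outer loop
   vertex 1.8 2.0 1.0
   vertex 1.2 0.7 2.0
   vertex 0.3 3.1 1.8
  endloop
 endfacet
 facet normal -0.332 -0.474 -0.816
  outer loop
   vertex 1.8 2.0 1.0
   vertex 3.4 2.6 0.0
   vertex 1.2 0.7 2.0
  endloop
 endfacet
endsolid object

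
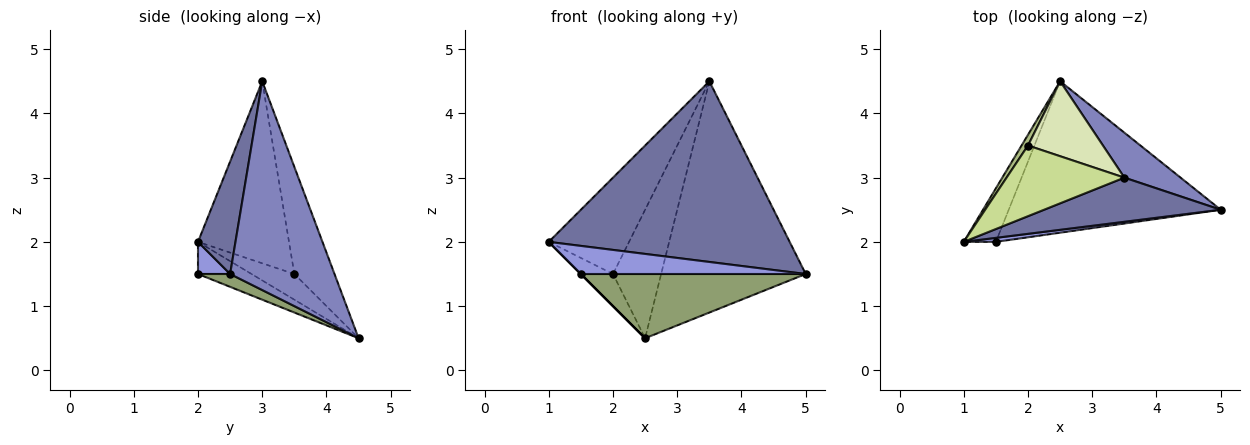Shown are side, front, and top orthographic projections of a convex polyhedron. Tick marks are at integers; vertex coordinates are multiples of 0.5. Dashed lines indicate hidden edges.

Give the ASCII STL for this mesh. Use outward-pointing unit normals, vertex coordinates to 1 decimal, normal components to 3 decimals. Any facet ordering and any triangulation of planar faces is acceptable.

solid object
 facet normal 0.149 -0.960 0.235
  outer loop
   vertex 3.5 3.0 4.5
   vertex 1.0 2.0 2.0
   vertex 5.0 2.5 1.5
  endloop
 endfacet
 facet normal 0.578 0.801 0.156
  outer loop
   vertex 3.5 3.0 4.5
   vertex 5.0 2.5 1.5
   vertex 2.5 4.5 0.5
  endloop
 endfacet
 facet normal 0.140 -0.980 0.140
  outer loop
   vertex 1.5 2.0 1.5
   vertex 5.0 2.5 1.5
   vertex 1.0 2.0 2.0
  endloop
 endfacet
 facet normal -0.707 0.000 -0.707
  outer loop
   vertex 1.5 2.0 1.5
   vertex 1.0 2.0 2.0
   vertex 2.5 4.5 0.5
  endloop
 endfacet
 facet normal 0.056 -0.390 -0.919
  outer loop
   vertex 1.5 2.0 1.5
   vertex 2.5 4.5 0.5
   vertex 5.0 2.5 1.5
  endloop
 endfacet
 facet normal -0.784 0.588 0.196
  outer loop
   vertex 2.0 3.5 1.5
   vertex 2.5 4.5 0.5
   vertex 1.0 2.0 2.0
  endloop
 endfacet
 facet normal -0.675 0.595 0.437
  outer loop
   vertex 2.0 3.5 1.5
   vertex 1.0 2.0 2.0
   vertex 3.5 3.0 4.5
  endloop
 endfacet
 facet normal -0.584 0.701 0.409
  outer loop
   vertex 2.0 3.5 1.5
   vertex 3.5 3.0 4.5
   vertex 2.5 4.5 0.5
  endloop
 endfacet
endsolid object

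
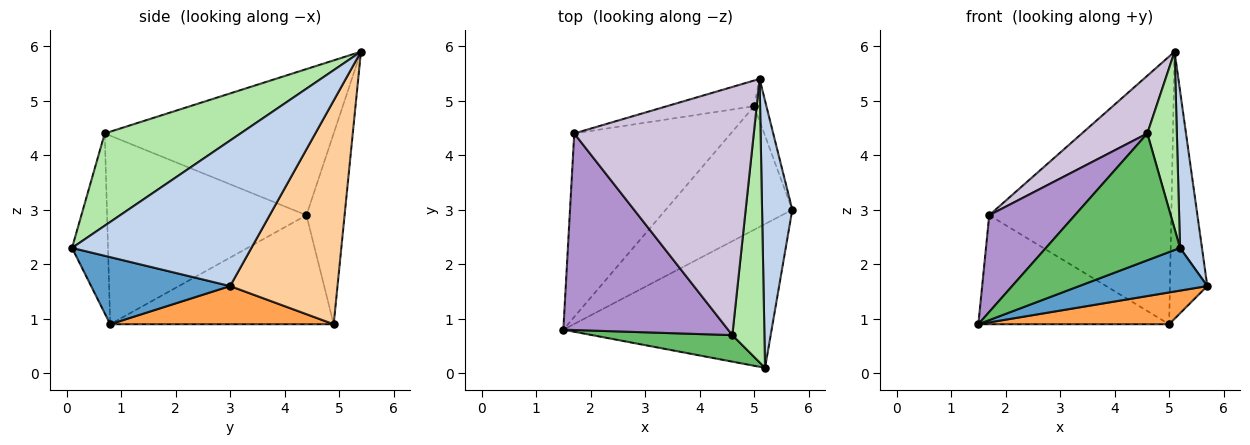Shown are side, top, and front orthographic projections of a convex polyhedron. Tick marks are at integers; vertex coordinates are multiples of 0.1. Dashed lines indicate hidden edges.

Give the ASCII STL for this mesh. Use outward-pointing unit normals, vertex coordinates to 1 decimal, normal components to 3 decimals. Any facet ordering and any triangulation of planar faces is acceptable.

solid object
 facet normal 0.295 -0.272 -0.916
  outer loop
   vertex 5.2 0.1 2.3
   vertex 1.5 0.8 0.9
   vertex 5.7 3.0 1.6
  endloop
 endfacet
 facet normal 0.972 -0.119 0.202
  outer loop
   vertex 5.2 0.1 2.3
   vertex 5.7 3.0 1.6
   vertex 5.1 5.4 5.9
  endloop
 endfacet
 facet normal 0.280 -0.239 -0.930
  outer loop
   vertex 5.0 4.9 0.9
   vertex 5.7 3.0 1.6
   vertex 1.5 0.8 0.9
  endloop
 endfacet
 facet normal 0.943 0.328 -0.052
  outer loop
   vertex 5.0 4.9 0.9
   vertex 5.1 5.4 5.9
   vertex 5.7 3.0 1.6
  endloop
 endfacet
 facet normal -0.254 -0.947 0.198
  outer loop
   vertex 4.6 0.7 4.4
   vertex 1.5 0.8 0.9
   vertex 5.2 0.1 2.3
  endloop
 endfacet
 facet normal 0.925 -0.201 0.322
  outer loop
   vertex 4.6 0.7 4.4
   vertex 5.2 0.1 2.3
   vertex 5.1 5.4 5.9
  endloop
 endfacet
 facet normal -0.513 0.438 -0.738
  outer loop
   vertex 1.7 4.4 2.9
   vertex 5.0 4.9 0.9
   vertex 1.5 0.8 0.9
  endloop
 endfacet
 facet normal -0.204 0.974 -0.093
  outer loop
   vertex 1.7 4.4 2.9
   vertex 5.1 5.4 5.9
   vertex 5.0 4.9 0.9
  endloop
 endfacet
 facet normal -0.717 -0.308 0.626
  outer loop
   vertex 1.7 4.4 2.9
   vertex 1.5 0.8 0.9
   vertex 4.6 0.7 4.4
  endloop
 endfacet
 facet normal -0.621 -0.177 0.763
  outer loop
   vertex 1.7 4.4 2.9
   vertex 4.6 0.7 4.4
   vertex 5.1 5.4 5.9
  endloop
 endfacet
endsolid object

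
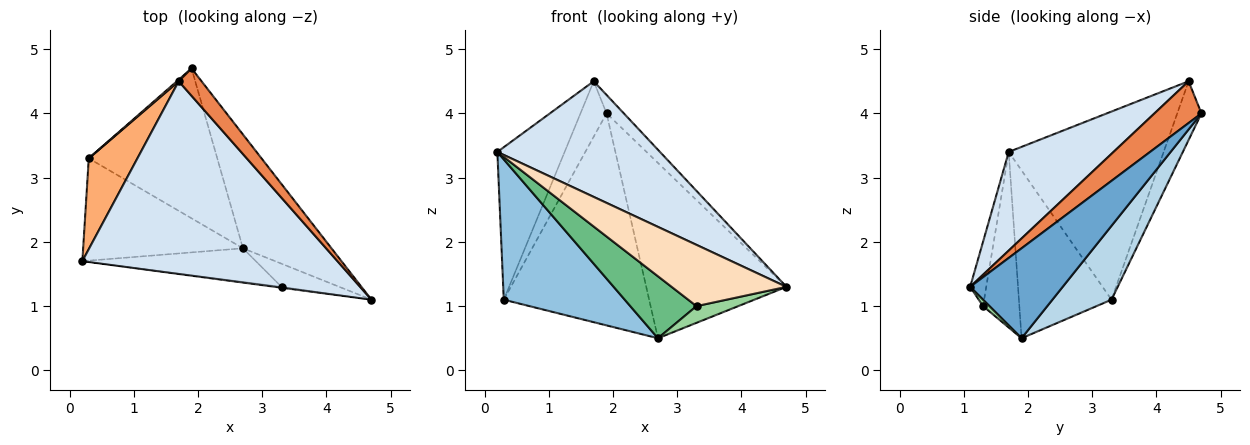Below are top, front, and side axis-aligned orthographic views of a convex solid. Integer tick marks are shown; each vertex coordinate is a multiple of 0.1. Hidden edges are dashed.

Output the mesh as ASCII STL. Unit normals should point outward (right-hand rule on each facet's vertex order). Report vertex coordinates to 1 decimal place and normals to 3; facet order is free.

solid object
 facet normal 0.484 0.734 -0.476
  outer loop
   vertex 2.7 1.9 0.5
   vertex 1.9 4.7 4.0
   vertex 4.7 1.1 1.3
  endloop
 endfacet
 facet normal -0.526 -0.687 -0.501
  outer loop
   vertex 0.3 3.3 1.1
   vertex 2.7 1.9 0.5
   vertex 0.2 1.7 3.4
  endloop
 endfacet
 facet normal 0.315 0.775 -0.548
  outer loop
   vertex 0.3 3.3 1.1
   vertex 1.9 4.7 4.0
   vertex 2.7 1.9 0.5
  endloop
 endfacet
 facet normal 0.315 -0.488 0.814
  outer loop
   vertex 1.7 4.5 4.5
   vertex 0.2 1.7 3.4
   vertex 4.7 1.1 1.3
  endloop
 endfacet
 facet normal 0.835 0.307 0.457
  outer loop
   vertex 1.7 4.5 4.5
   vertex 4.7 1.1 1.3
   vertex 1.9 4.7 4.0
  endloop
 endfacet
 facet normal -0.893 0.387 0.231
  outer loop
   vertex 1.7 4.5 4.5
   vertex 0.3 3.3 1.1
   vertex 0.2 1.7 3.4
  endloop
 endfacet
 facet normal -0.680 0.733 0.021
  outer loop
   vertex 1.7 4.5 4.5
   vertex 1.9 4.7 4.0
   vertex 0.3 3.3 1.1
  endloop
 endfacet
 facet normal -0.138 -0.990 -0.014
  outer loop
   vertex 3.3 1.3 1.0
   vertex 4.7 1.1 1.3
   vertex 0.2 1.7 3.4
  endloop
 endfacet
 facet normal -0.434 -0.792 -0.429
  outer loop
   vertex 3.3 1.3 1.0
   vertex 0.2 1.7 3.4
   vertex 2.7 1.9 0.5
  endloop
 endfacet
 facet normal 0.090 -0.583 -0.807
  outer loop
   vertex 3.3 1.3 1.0
   vertex 2.7 1.9 0.5
   vertex 4.7 1.1 1.3
  endloop
 endfacet
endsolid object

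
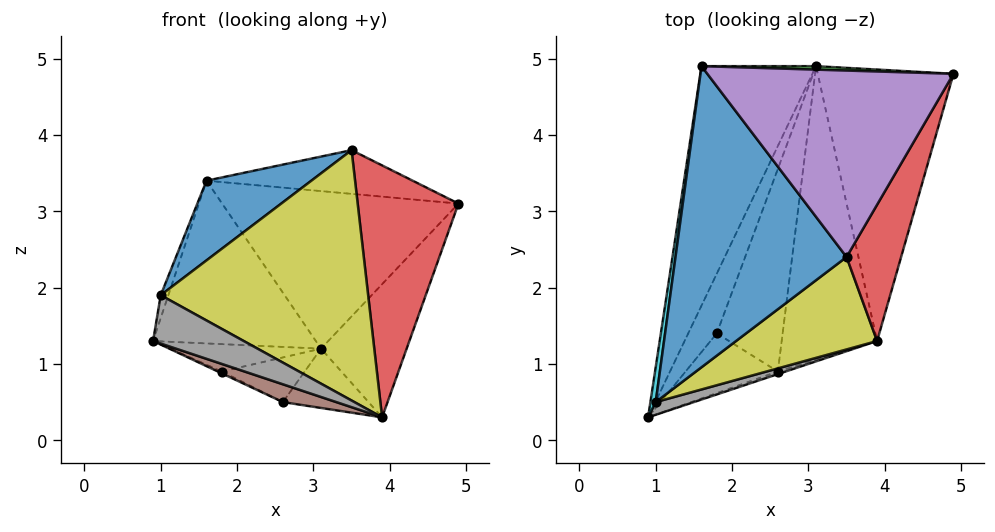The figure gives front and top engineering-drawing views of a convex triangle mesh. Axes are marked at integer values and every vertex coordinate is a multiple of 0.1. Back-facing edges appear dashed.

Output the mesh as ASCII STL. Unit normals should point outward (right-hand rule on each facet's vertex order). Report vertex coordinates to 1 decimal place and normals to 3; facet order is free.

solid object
 facet normal 0.697 0.316 -0.644
  outer loop
   vertex 3.1 4.9 1.2
   vertex 4.9 4.8 3.1
   vertex 3.9 1.3 0.3
  endloop
 endfacet
 facet normal -0.772 0.358 -0.526
  outer loop
   vertex 1.6 4.9 3.4
   vertex 3.1 4.9 1.2
   vertex 0.9 0.3 1.3
  endloop
 endfacet
 facet normal 0.032 0.999 0.022
  outer loop
   vertex 1.6 4.9 3.4
   vertex 4.9 4.8 3.1
   vertex 3.1 4.9 1.2
  endloop
 endfacet
 facet normal 0.868 -0.437 0.237
  outer loop
   vertex 3.5 2.4 3.8
   vertex 3.9 1.3 0.3
   vertex 4.9 4.8 3.1
  endloop
 endfacet
 facet normal 0.095 0.227 0.969
  outer loop
   vertex 3.5 2.4 3.8
   vertex 4.9 4.8 3.1
   vertex 1.6 4.9 3.4
  endloop
 endfacet
 facet normal 0.272 -0.953 -0.136
  outer loop
   vertex 2.6 0.9 0.5
   vertex 3.9 1.3 0.3
   vertex 0.9 0.3 1.3
  endloop
 endfacet
 facet normal -0.207 0.194 -0.959
  outer loop
   vertex 2.6 0.9 0.5
   vertex 3.1 4.9 1.2
   vertex 3.9 1.3 0.3
  endloop
 endfacet
 facet normal 0.377 -0.896 0.236
  outer loop
   vertex 1.0 0.5 1.9
   vertex 0.9 0.3 1.3
   vertex 3.9 1.3 0.3
  endloop
 endfacet
 facet normal 0.410 -0.856 0.316
  outer loop
   vertex 1.0 0.5 1.9
   vertex 3.9 1.3 0.3
   vertex 3.5 2.4 3.8
  endloop
 endfacet
 facet normal -0.987 0.089 0.135
  outer loop
   vertex 1.0 0.5 1.9
   vertex 1.6 4.9 3.4
   vertex 0.9 0.3 1.3
  endloop
 endfacet
 facet normal -0.475 -0.225 0.851
  outer loop
   vertex 1.0 0.5 1.9
   vertex 3.5 2.4 3.8
   vertex 1.6 4.9 3.4
  endloop
 endfacet
 facet normal -0.675 0.308 -0.671
  outer loop
   vertex 1.8 1.4 0.9
   vertex 0.9 0.3 1.3
   vertex 3.1 4.9 1.2
  endloop
 endfacet
 facet normal -0.433 0.027 -0.901
  outer loop
   vertex 1.8 1.4 0.9
   vertex 2.6 0.9 0.5
   vertex 0.9 0.3 1.3
  endloop
 endfacet
 facet normal -0.334 0.203 -0.921
  outer loop
   vertex 1.8 1.4 0.9
   vertex 3.1 4.9 1.2
   vertex 2.6 0.9 0.5
  endloop
 endfacet
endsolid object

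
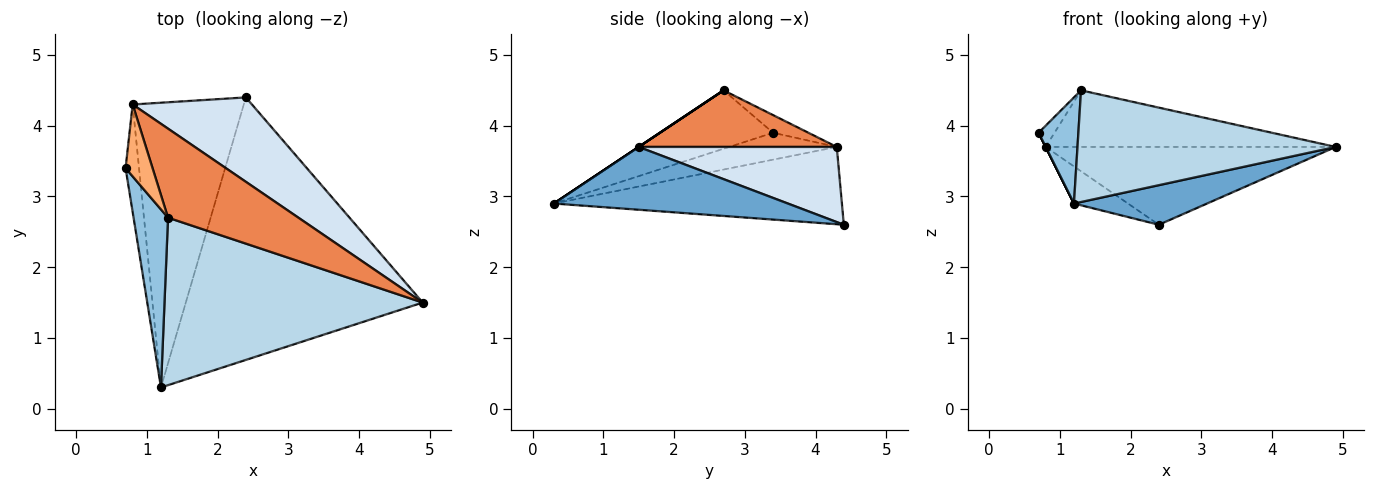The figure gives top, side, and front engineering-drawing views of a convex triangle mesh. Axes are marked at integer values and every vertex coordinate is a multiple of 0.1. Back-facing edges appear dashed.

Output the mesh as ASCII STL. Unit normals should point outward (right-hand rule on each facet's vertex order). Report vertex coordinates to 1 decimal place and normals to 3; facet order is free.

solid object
 facet normal 0.254 -0.144 -0.957
  outer loop
   vertex 2.4 4.4 2.6
   vertex 4.9 1.5 3.7
   vertex 1.2 0.3 2.9
  endloop
 endfacet
 facet normal -0.824 -0.290 0.486
  outer loop
   vertex 1.3 2.7 4.5
   vertex 0.7 3.4 3.9
   vertex 1.2 0.3 2.9
  endloop
 endfacet
 facet normal 0.000 -0.555 0.832
  outer loop
   vertex 1.3 2.7 4.5
   vertex 1.2 0.3 2.9
   vertex 4.9 1.5 3.7
  endloop
 endfacet
 facet normal 0.420 0.615 0.667
  outer loop
   vertex 0.8 4.3 3.7
   vertex 4.9 1.5 3.7
   vertex 2.4 4.4 2.6
  endloop
 endfacet
 facet normal 0.344 0.504 0.792
  outer loop
   vertex 0.8 4.3 3.7
   vertex 1.3 2.7 4.5
   vertex 4.9 1.5 3.7
  endloop
 endfacet
 facet normal -0.532 0.240 0.812
  outer loop
   vertex 0.8 4.3 3.7
   vertex 0.7 3.4 3.9
   vertex 1.3 2.7 4.5
  endloop
 endfacet
 facet normal -0.894 0.000 -0.447
  outer loop
   vertex 0.8 4.3 3.7
   vertex 1.2 0.3 2.9
   vertex 0.7 3.4 3.9
  endloop
 endfacet
 facet normal -0.568 0.106 -0.816
  outer loop
   vertex 0.8 4.3 3.7
   vertex 2.4 4.4 2.6
   vertex 1.2 0.3 2.9
  endloop
 endfacet
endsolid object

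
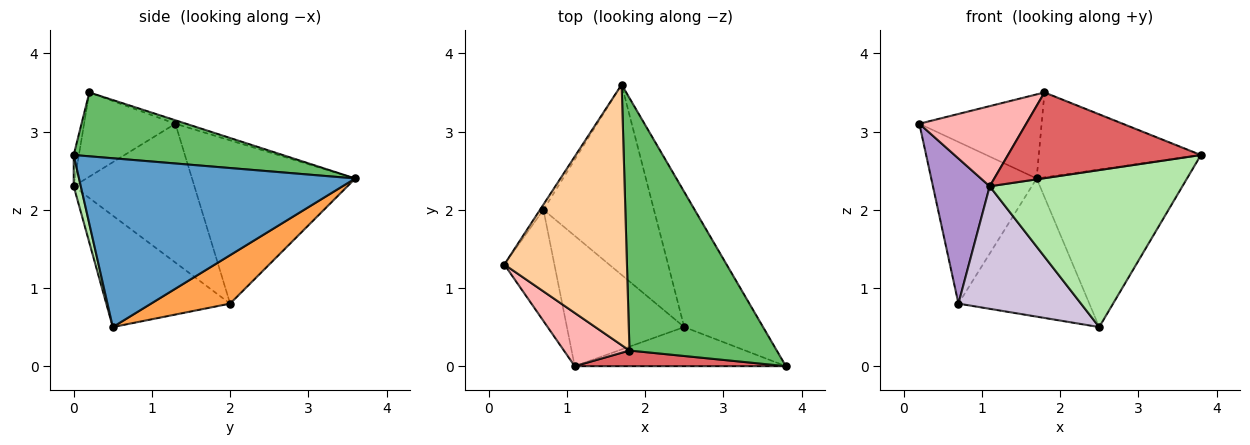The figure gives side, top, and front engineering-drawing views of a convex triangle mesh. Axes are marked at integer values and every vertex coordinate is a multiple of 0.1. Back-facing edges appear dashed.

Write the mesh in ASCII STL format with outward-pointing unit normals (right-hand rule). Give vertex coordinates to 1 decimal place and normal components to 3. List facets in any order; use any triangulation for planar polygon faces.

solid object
 facet normal 0.813 0.442 -0.380
  outer loop
   vertex 2.5 0.5 0.5
   vertex 1.7 3.6 2.4
   vertex 3.8 0.0 2.7
  endloop
 endfacet
 facet normal -0.840 0.542 -0.017
  outer loop
   vertex 0.7 2.0 0.8
   vertex 0.2 1.3 3.1
   vertex 1.7 3.6 2.4
  endloop
 endfacet
 facet normal 0.334 0.554 -0.763
  outer loop
   vertex 0.7 2.0 0.8
   vertex 1.7 3.6 2.4
   vertex 2.5 0.5 0.5
  endloop
 endfacet
 facet normal -0.027 0.307 0.951
  outer loop
   vertex 1.8 0.2 3.5
   vertex 1.7 3.6 2.4
   vertex 0.2 1.3 3.1
  endloop
 endfacet
 facet normal 0.380 0.295 0.877
  outer loop
   vertex 1.8 0.2 3.5
   vertex 3.8 0.0 2.7
   vertex 1.7 3.6 2.4
  endloop
 endfacet
 facet normal 0.036 -0.970 -0.242
  outer loop
   vertex 1.1 0.0 2.3
   vertex 2.5 0.5 0.5
   vertex 3.8 0.0 2.7
  endloop
 endfacet
 facet normal -0.027 -0.983 0.179
  outer loop
   vertex 1.1 0.0 2.3
   vertex 3.8 0.0 2.7
   vertex 1.8 0.2 3.5
  endloop
 endfacet
 facet normal -0.579 -0.679 0.451
  outer loop
   vertex 1.1 0.0 2.3
   vertex 1.8 0.2 3.5
   vertex 0.2 1.3 3.1
  endloop
 endfacet
 facet normal -0.860 -0.405 -0.310
  outer loop
   vertex 1.1 0.0 2.3
   vertex 0.2 1.3 3.1
   vertex 0.7 2.0 0.8
  endloop
 endfacet
 facet normal -0.569 -0.563 -0.599
  outer loop
   vertex 1.1 0.0 2.3
   vertex 0.7 2.0 0.8
   vertex 2.5 0.5 0.5
  endloop
 endfacet
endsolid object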